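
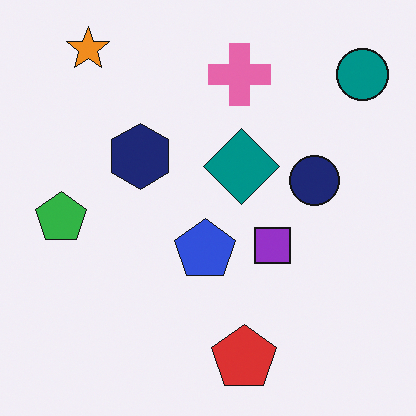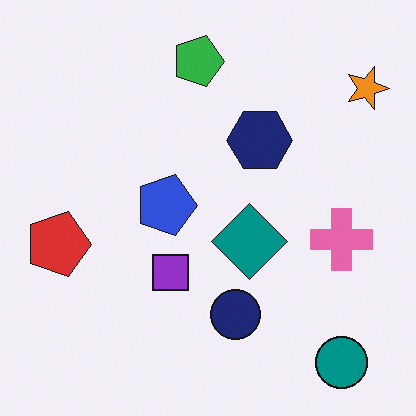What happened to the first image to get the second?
The second image is the first rotated 90° clockwise.

The teal circle sits in the top-right of the first image and the bottom-right of the second — consistent with a whole-image 90° clockwise rotation.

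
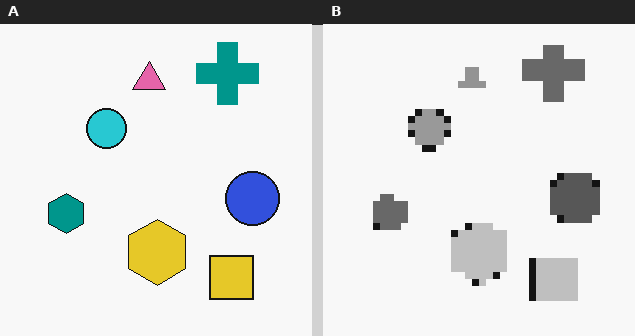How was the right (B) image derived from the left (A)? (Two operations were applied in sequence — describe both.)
This is the original image moderately pixelated, then converted to grayscale.

Shapes are reduced to large square blocks; fine edges and outlines are lost — a downscale-then-upscale (mosaic) effect. All color is removed — every shape is now a shade of grey.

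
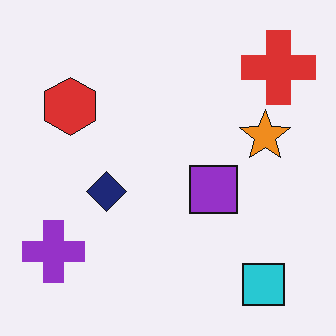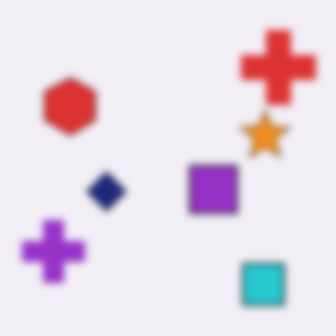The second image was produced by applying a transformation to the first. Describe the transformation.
The transformation is: moderately blurred.

Shape edges and outlines are uniformly softened across the whole image.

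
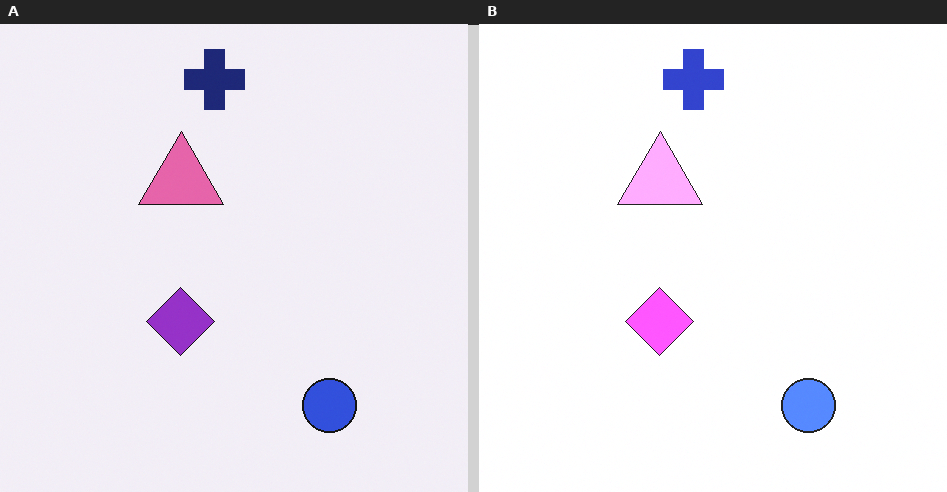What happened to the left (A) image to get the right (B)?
The transformation is: substantially brightened.

Every pixel — background and shapes alike — is uniformly brightened.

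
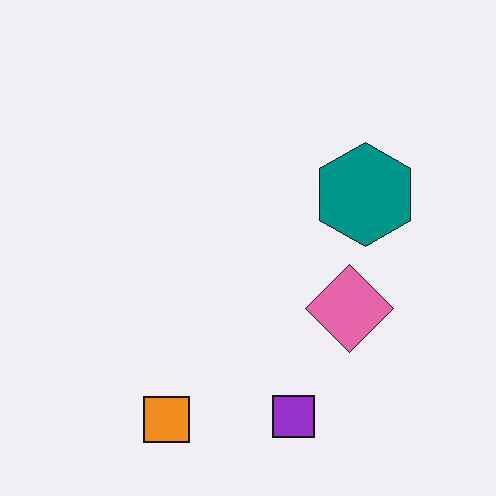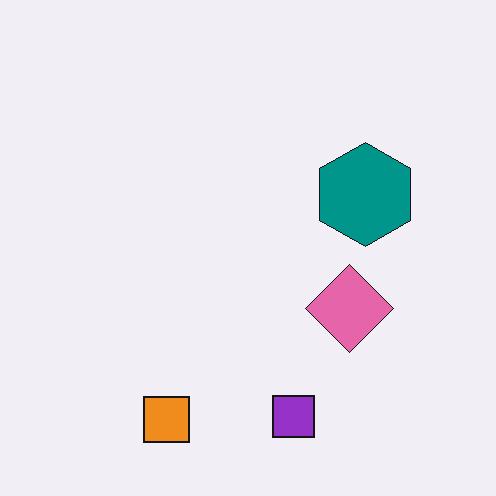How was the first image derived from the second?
It was given moderate JPEG compression.

Blocky 8×8 compression artifacts appear around shape edges and the flat background shows ringing — characteristic JPEG degradation.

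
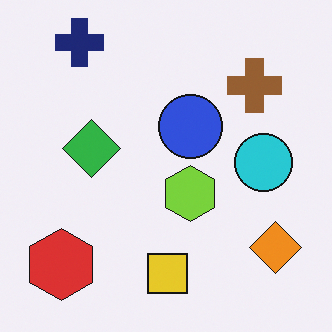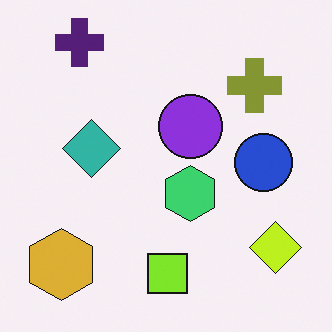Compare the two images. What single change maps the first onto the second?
It was hue-shifted slightly.

Every shape's color has rotated by the same amount around the hue wheel — a uniform hue shift.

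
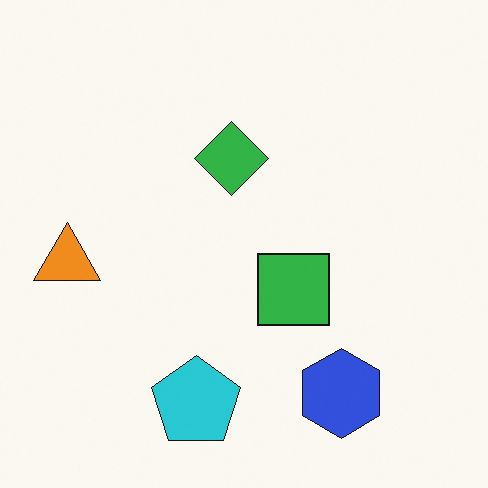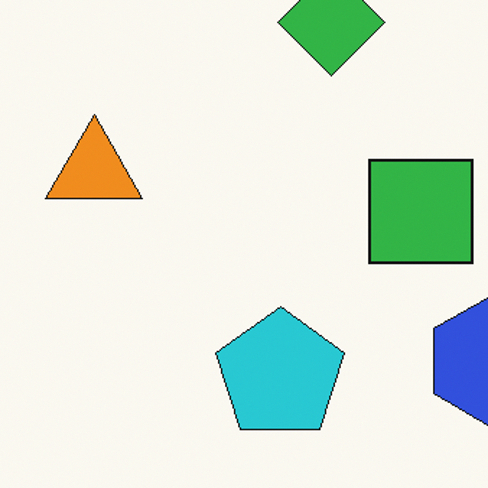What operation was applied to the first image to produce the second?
The image was cropped to a modestly smaller region and rescaled.

The visible shapes are larger and the field of view is narrower; shapes near the original edges may be partly or wholly outside the frame — a crop-and-rescale.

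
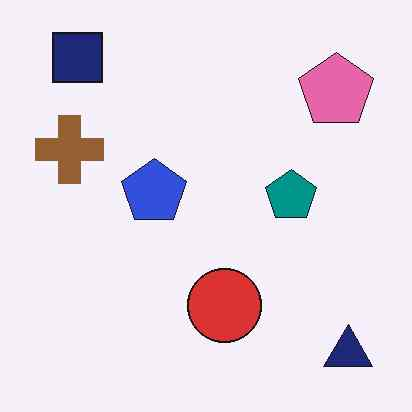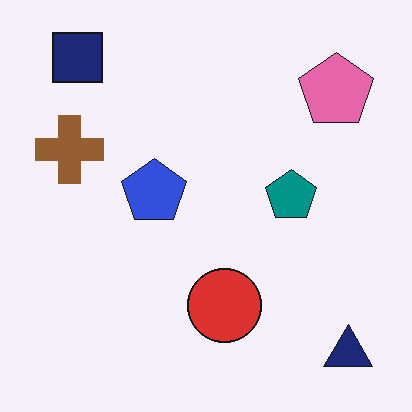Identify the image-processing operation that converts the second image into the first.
It was given moderate JPEG compression.

Blocky 8×8 compression artifacts appear around shape edges and the flat background shows ringing — characteristic JPEG degradation.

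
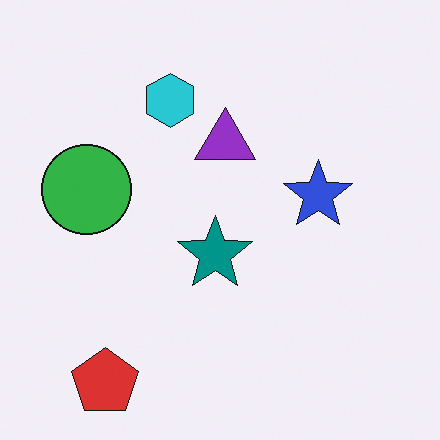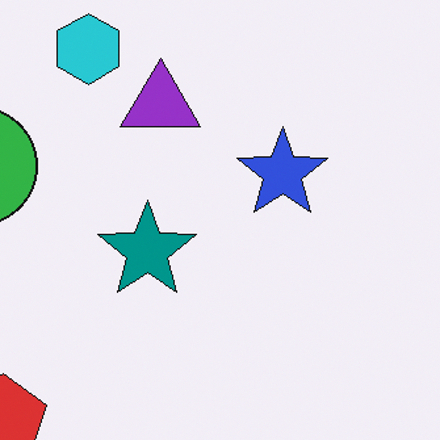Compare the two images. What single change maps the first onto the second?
Cropped slightly and scaled back up.

The visible shapes are larger and the field of view is narrower; shapes near the original edges may be partly or wholly outside the frame — a crop-and-rescale.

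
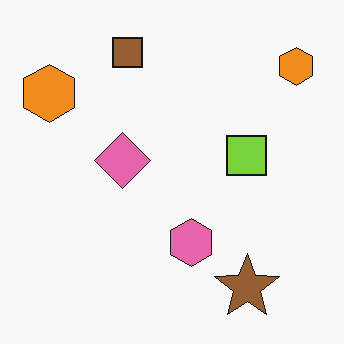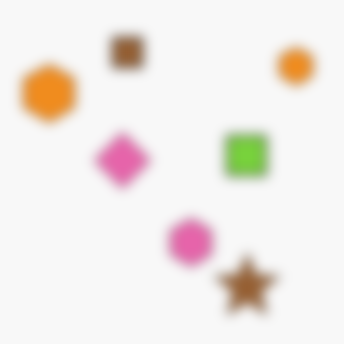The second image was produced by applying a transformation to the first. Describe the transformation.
The image was heavily blurred.

Shape edges and outlines are uniformly softened across the whole image.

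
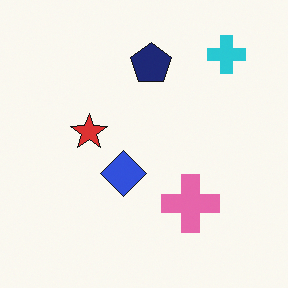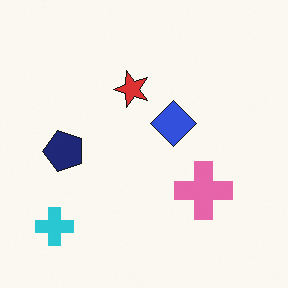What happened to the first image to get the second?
The image was transposed (reflected across the top-left ↔ bottom-right diagonal).

Shapes have swapped their row and column positions — what was in the top-right is now in the bottom-left — a diagonal reflection.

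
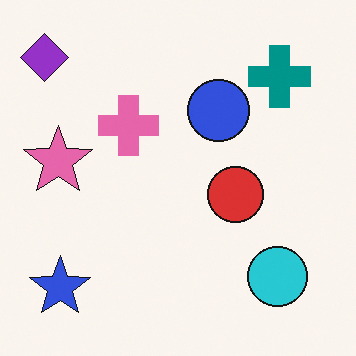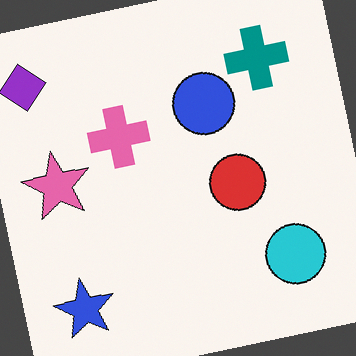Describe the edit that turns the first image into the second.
The second image is the first rotated counter-clockwise by a small amount.

Every shape is tilted by the same angle and the image corners show triangular fill wedges — a whole-image rotation by a non-right angle.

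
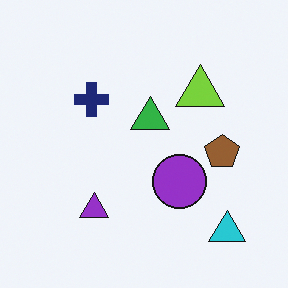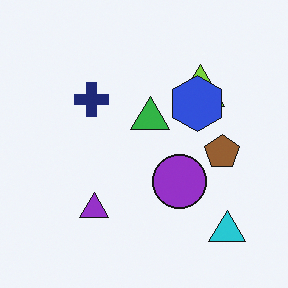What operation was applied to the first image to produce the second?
The second image is the first overlaid with an additional blue hexagon.

A blue hexagon appears in the second image that is absent from the first.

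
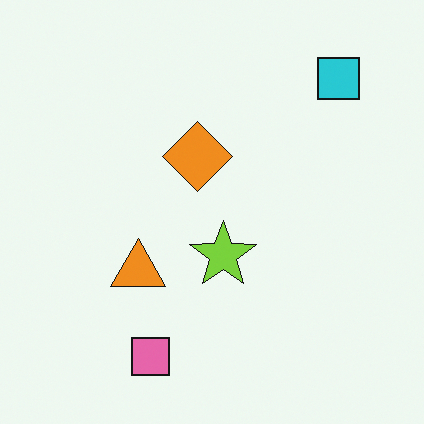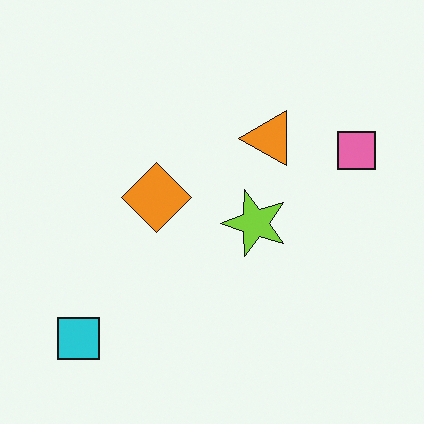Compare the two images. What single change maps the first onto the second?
It was transposed (reflected across the top-left ↔ bottom-right diagonal).

Shapes have swapped their row and column positions — what was in the top-right is now in the bottom-left — a diagonal reflection.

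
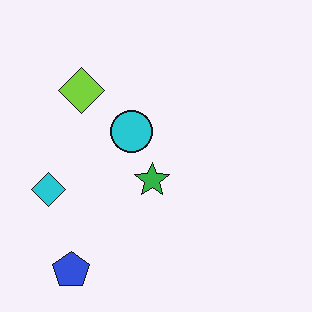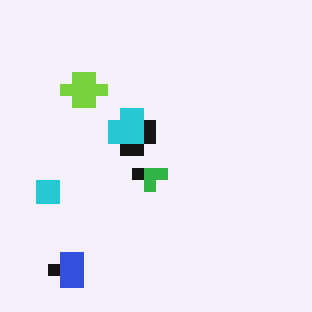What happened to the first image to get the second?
Heavily pixelated into large blocks.

Shapes are reduced to large square blocks; fine edges and outlines are lost — a downscale-then-upscale (mosaic) effect.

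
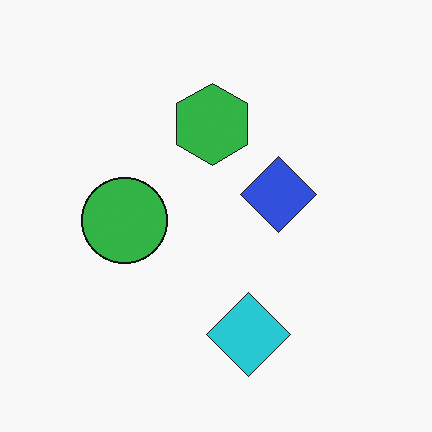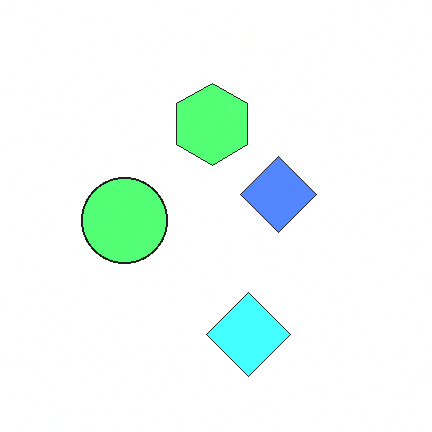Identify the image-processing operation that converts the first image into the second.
Brightened a lot.

Every pixel — background and shapes alike — is uniformly brightened.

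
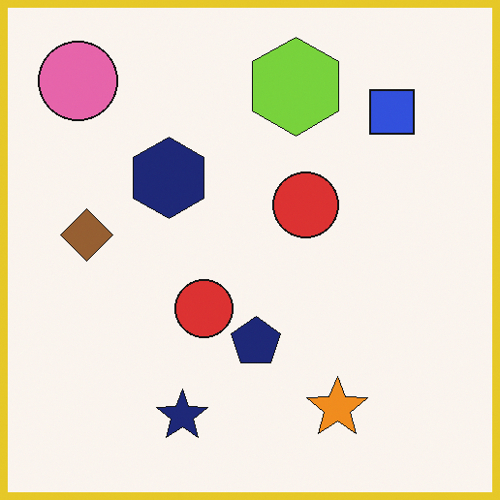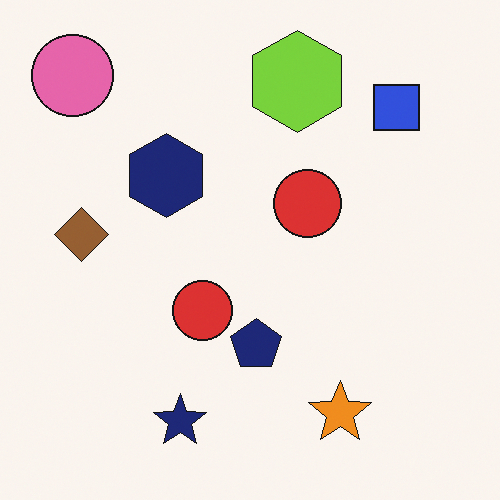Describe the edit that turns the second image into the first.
The transformation is: framed with a yellow border.

A solid yellow frame runs around the edge of the first image, with the content slightly shrunk inside it.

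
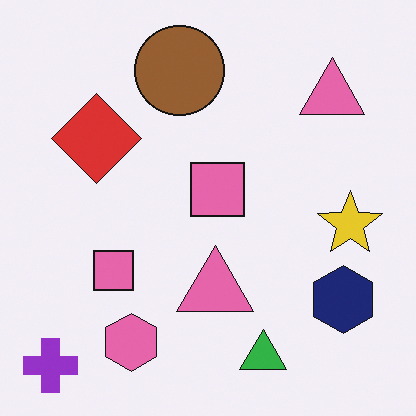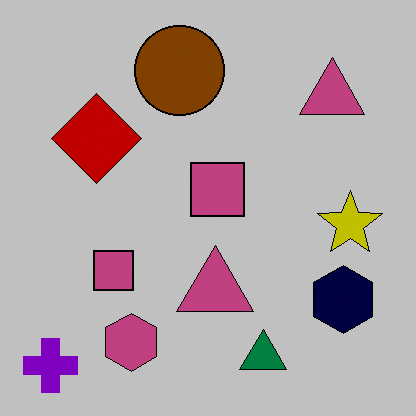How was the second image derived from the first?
It was aggressively posterized.

Each flat color has snapped to a coarser quantized level — most visibly, the near-white background has dropped to a flat grey.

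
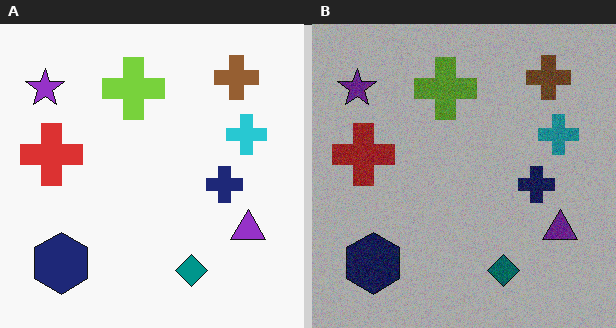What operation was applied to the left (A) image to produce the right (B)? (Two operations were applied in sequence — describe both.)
The right (B) image is the left (A) degraded with moderate additive noise, then noticeably darkened.

Random speckle covers the whole image, including the flat background. Every pixel — background and shapes alike — is uniformly darkened.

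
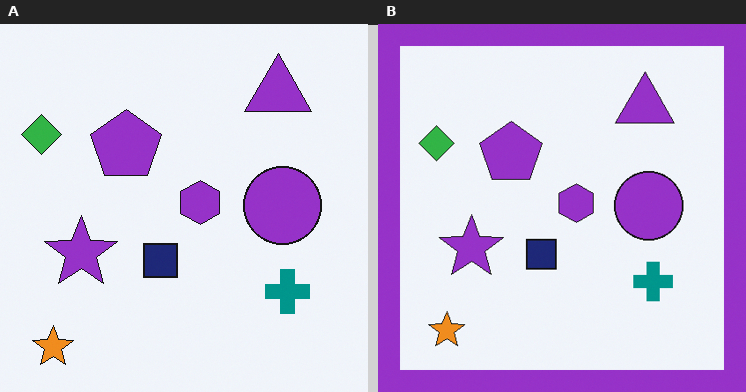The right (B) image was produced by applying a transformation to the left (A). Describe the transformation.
The transformation is: framed with a purple border.

A solid purple frame runs around the edge of the right (B) image, with the content slightly shrunk inside it.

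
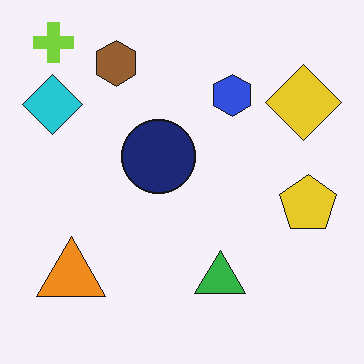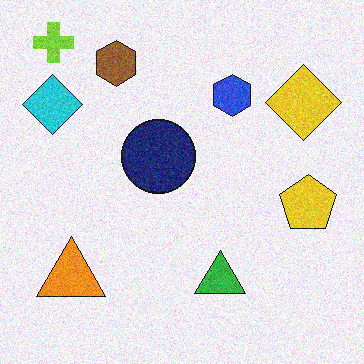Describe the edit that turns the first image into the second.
It was degraded with visible gaussian noise.

Random speckle covers the whole image, including the flat background.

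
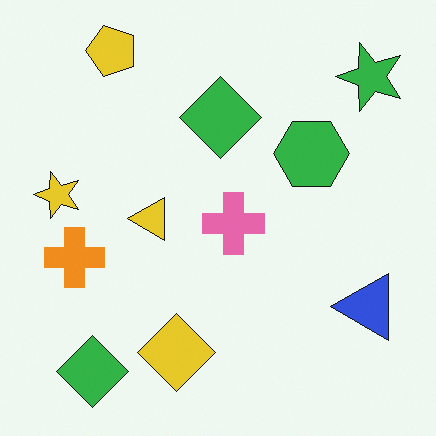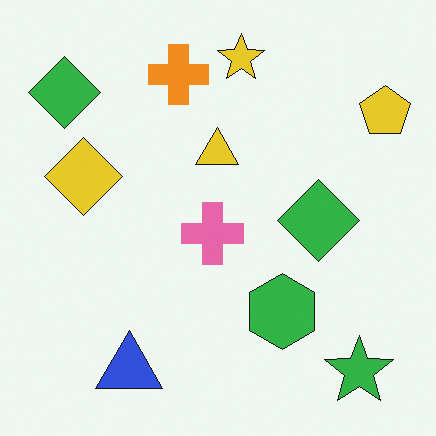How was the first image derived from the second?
This is the original image rotated 90° counter-clockwise.

The green star sits in the bottom-right of the second image and the top-right of the first — consistent with a whole-image 90° counter-clockwise rotation.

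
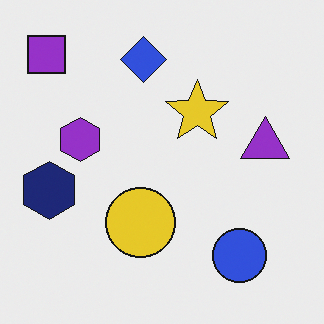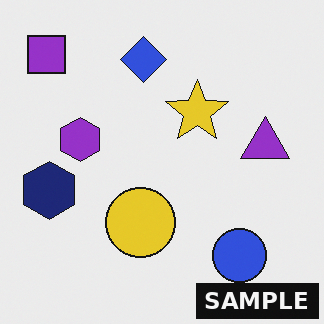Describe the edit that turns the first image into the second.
This is the original image watermarked with the text "SAMPLE" in the lower-right corner.

A dark label reading "SAMPLE" appears in the lower-right corner.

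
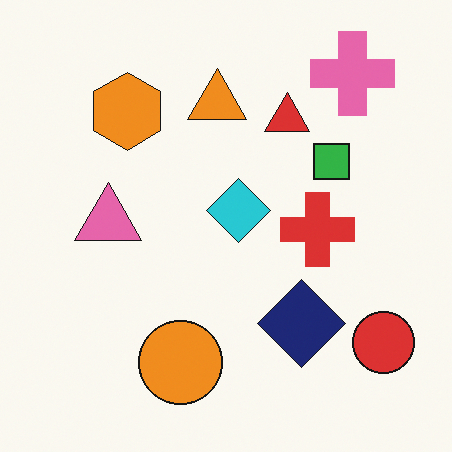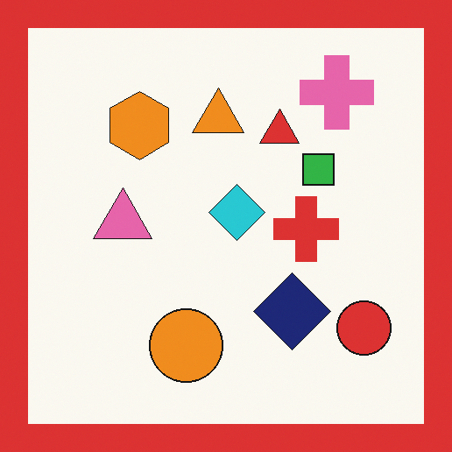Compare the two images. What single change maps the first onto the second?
This is the original image framed with a red border.

A solid red frame runs around the edge of the second image, with the content slightly shrunk inside it.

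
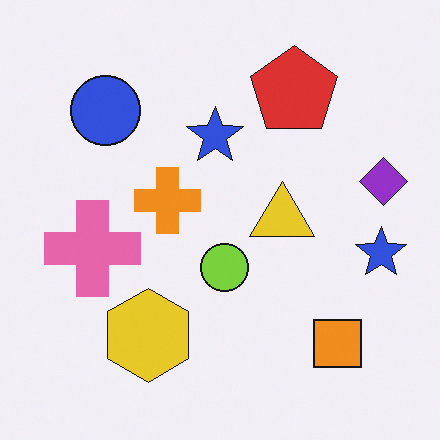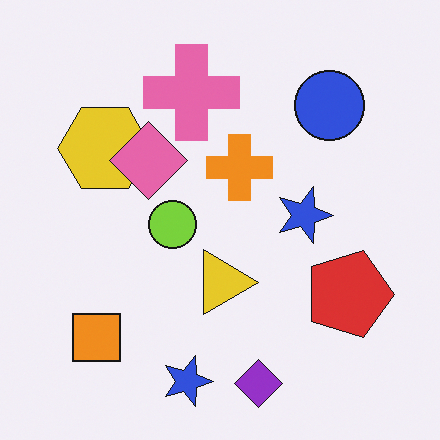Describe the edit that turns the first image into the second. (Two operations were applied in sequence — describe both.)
This is the original image rotated 90° clockwise, then overlaid with an additional pink diamond.

The orange square sits in the bottom-right of the first image and the bottom-left of the second — consistent with a whole-image 90° clockwise rotation. A pink diamond appears in the second image that is absent from the first.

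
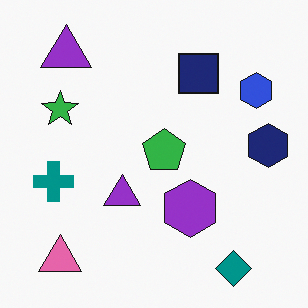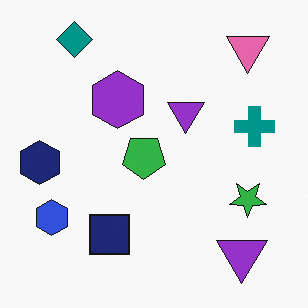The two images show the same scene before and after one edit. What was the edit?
The transformation is: rotated 180°.

The pink triangle sits in the bottom-left of the first image and the top-right of the second — consistent with a whole-image 180° rotation.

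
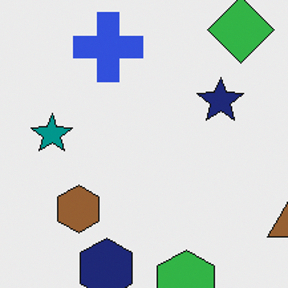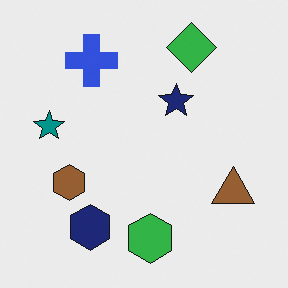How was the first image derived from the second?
The first image is the second cropped to a modestly smaller region and rescaled.

The visible shapes are larger and the field of view is narrower; shapes near the original edges may be partly or wholly outside the frame — a crop-and-rescale.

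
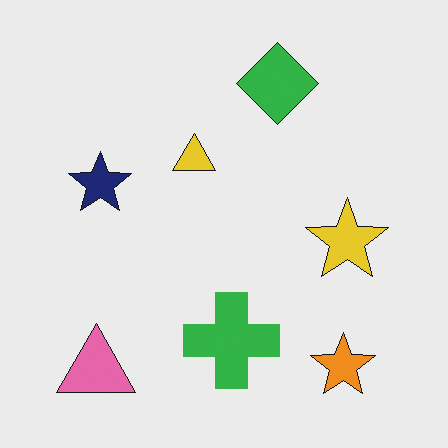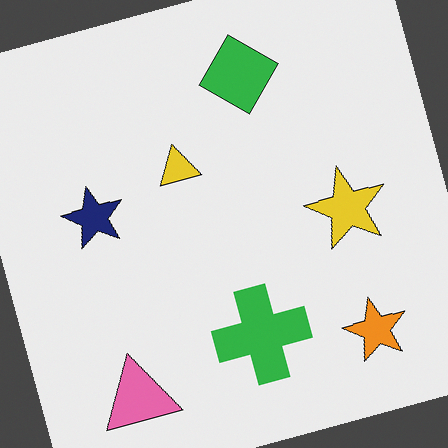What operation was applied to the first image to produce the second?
The second image is the first rotated counter-clockwise by a clearly visible amount.

Every shape is tilted by the same angle and the image corners show triangular fill wedges — a whole-image rotation by a non-right angle.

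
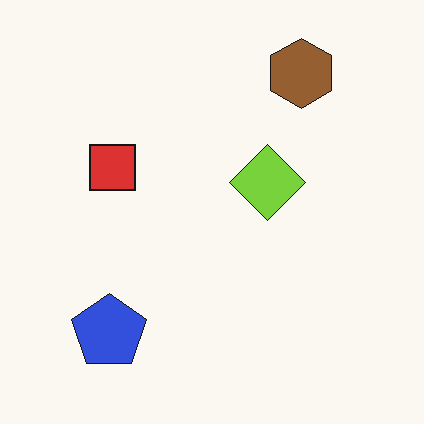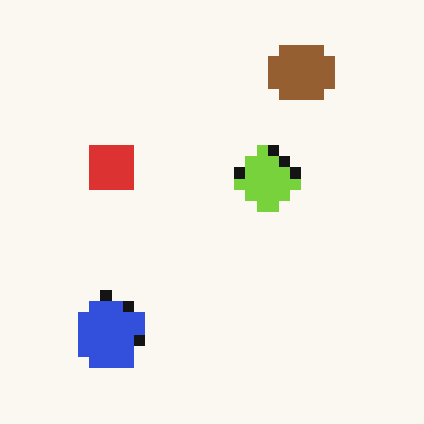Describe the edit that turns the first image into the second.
The image was heavily pixelated into large blocks.

Shapes are reduced to large square blocks; fine edges and outlines are lost — a downscale-then-upscale (mosaic) effect.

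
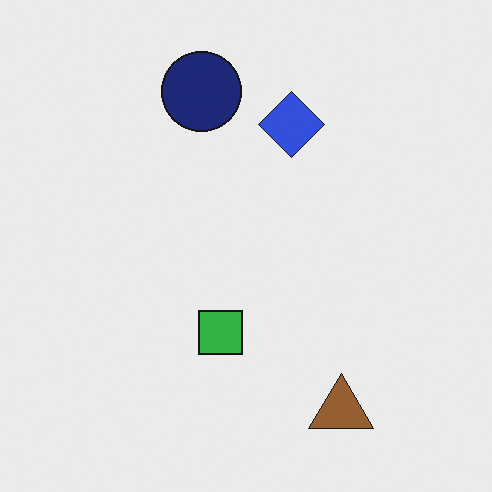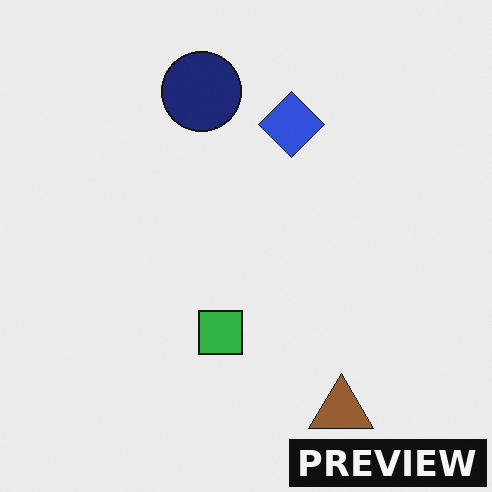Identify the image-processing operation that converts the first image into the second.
The second image is the first watermarked with the text "PREVIEW" in the lower-right corner.

A dark label reading "PREVIEW" appears in the lower-right corner.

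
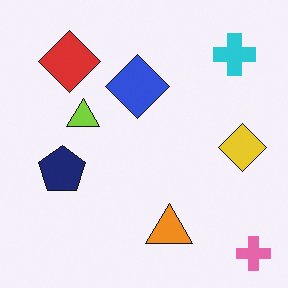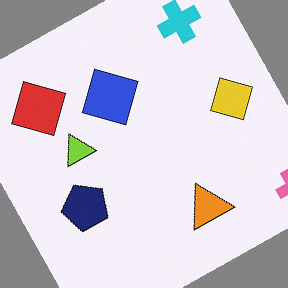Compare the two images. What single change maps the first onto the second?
It was rotated counter-clockwise by a moderate amount.

Every shape is tilted by the same angle and the image corners show triangular fill wedges — a whole-image rotation by a non-right angle.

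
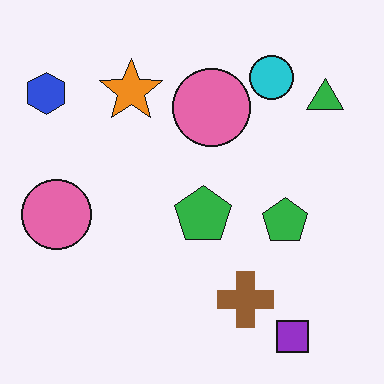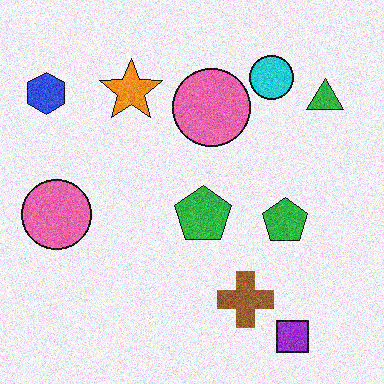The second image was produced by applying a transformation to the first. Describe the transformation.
Degraded with visible gaussian noise.

Random speckle covers the whole image, including the flat background.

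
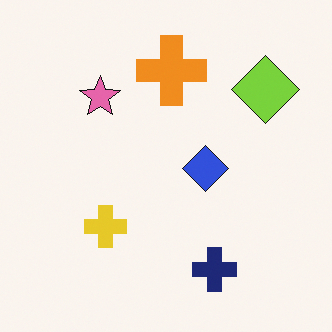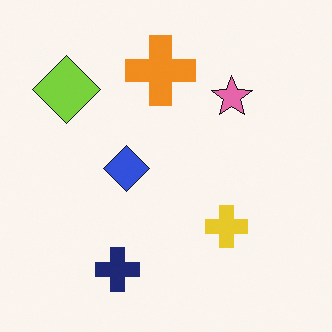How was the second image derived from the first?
The transformation is: flipped horizontally (left ↔ right).

The lime diamond is in the top-right of the first image and the top-left of the second — shapes on opposite sides of the vertical midline have swapped in a mirror flip.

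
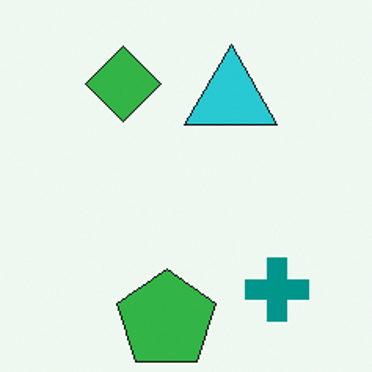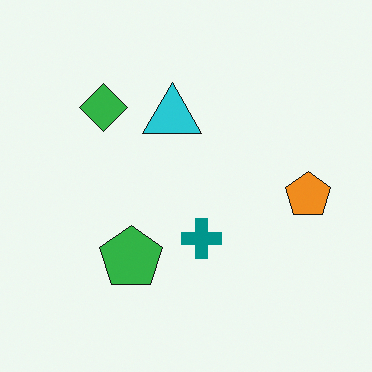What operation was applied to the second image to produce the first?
The transformation is: cropped to a modestly smaller region and rescaled.

The visible shapes are larger and the field of view is narrower; shapes near the original edges may be partly or wholly outside the frame — a crop-and-rescale.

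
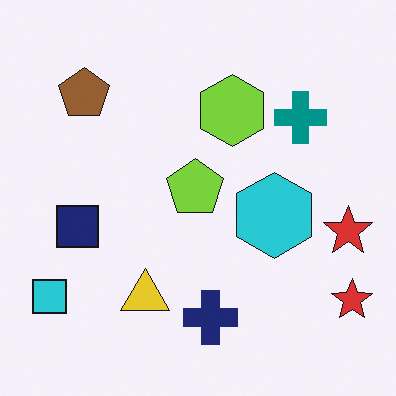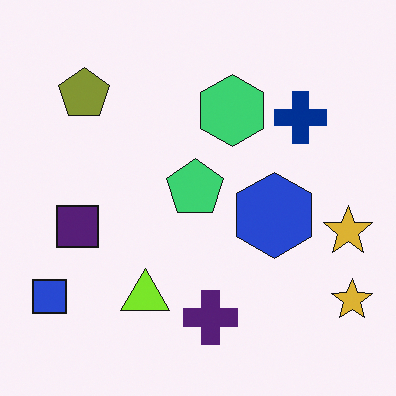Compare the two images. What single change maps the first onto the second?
Hue-shifted by a small amount.

Every shape's color has rotated by the same amount around the hue wheel — a uniform hue shift.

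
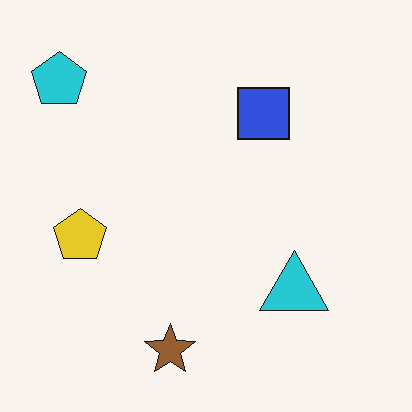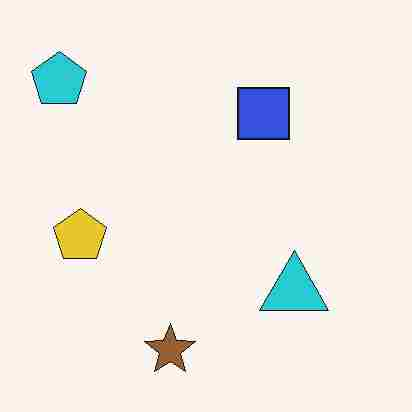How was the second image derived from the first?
The second image is the first degraded with heavy JPEG compression.

Blocky 8×8 compression artifacts appear around shape edges and the flat background shows ringing — characteristic JPEG degradation.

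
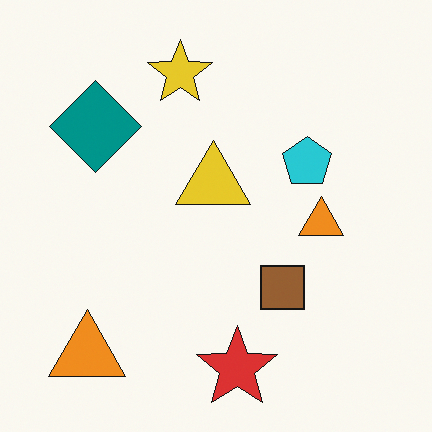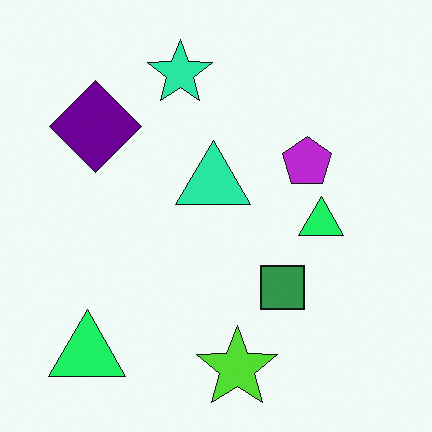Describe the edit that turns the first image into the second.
Hue-shifted noticeably.

Every shape's color has rotated by the same amount around the hue wheel — a uniform hue shift.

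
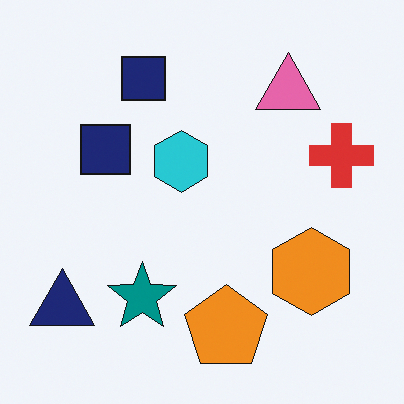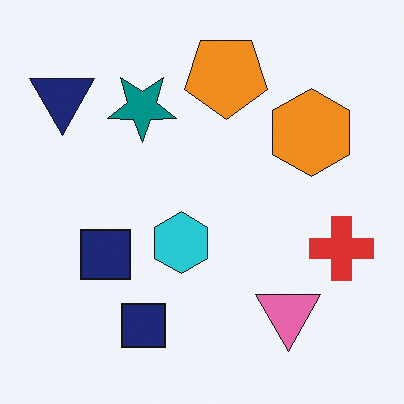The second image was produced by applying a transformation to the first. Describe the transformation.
The second image is the first flipped vertically (top ↔ bottom).

The orange pentagon is in the bottom of the first image and the top of the second — shapes on opposite sides of the horizontal midline have swapped in a mirror flip.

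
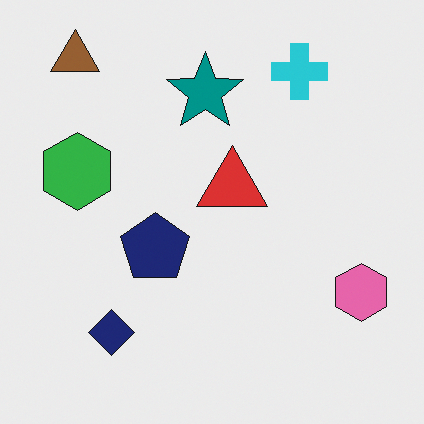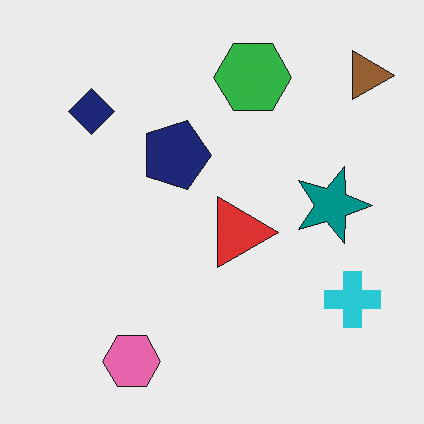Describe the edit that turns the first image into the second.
The image was rotated 90° clockwise.

The brown triangle sits in the top-left of the first image and the top-right of the second — consistent with a whole-image 90° clockwise rotation.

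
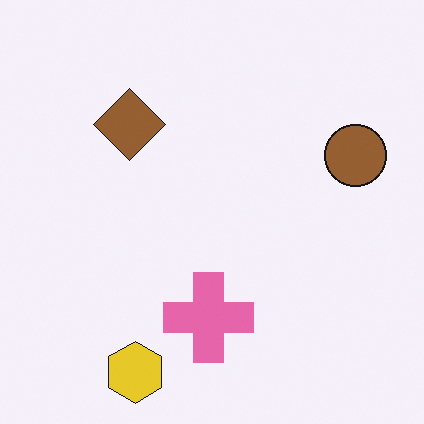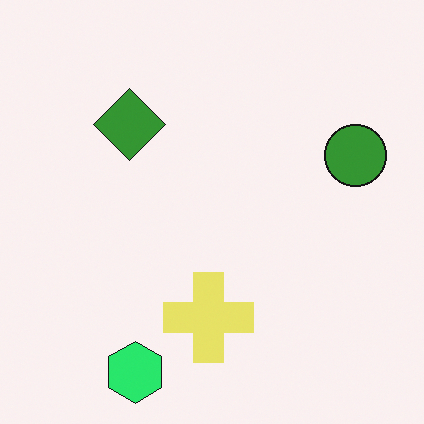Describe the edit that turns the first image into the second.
The second image is the first hue-shifted through roughly a third of the color wheel.

Every shape's color has rotated by the same amount around the hue wheel — a uniform hue shift.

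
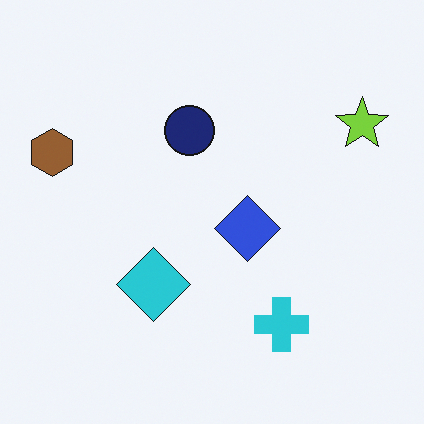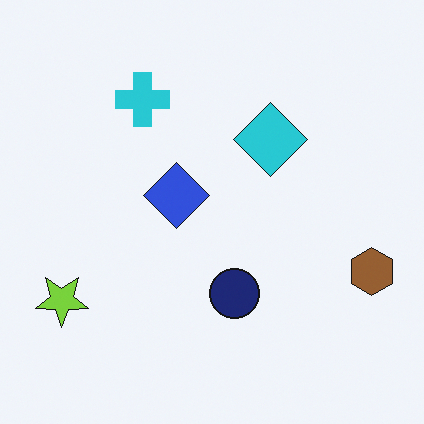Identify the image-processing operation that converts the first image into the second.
It was rotated 180°.

The lime star sits in the top-right of the first image and the bottom-left of the second — consistent with a whole-image 180° rotation.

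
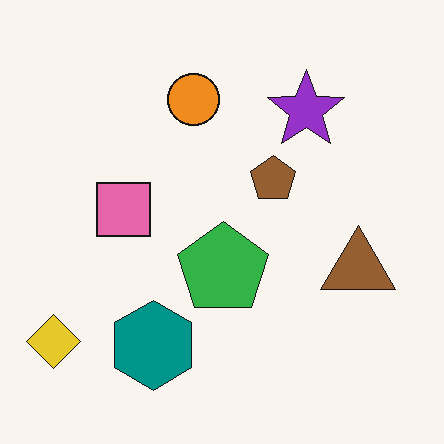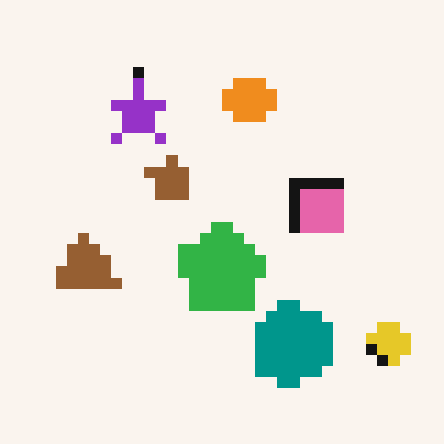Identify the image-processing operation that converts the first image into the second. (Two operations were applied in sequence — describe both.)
The second image is the first heavily pixelated into large blocks, then flipped horizontally (left ↔ right).

Shapes are reduced to large square blocks; fine edges and outlines are lost — a downscale-then-upscale (mosaic) effect. The yellow diamond is in the bottom-left of the first image and the bottom-right of the second — shapes on opposite sides of the vertical midline have swapped in a mirror flip.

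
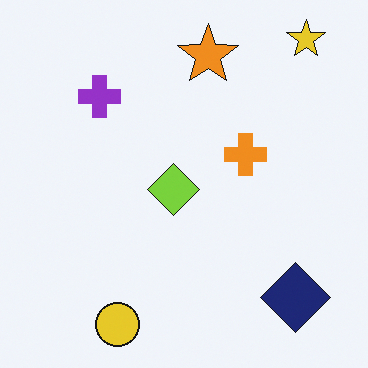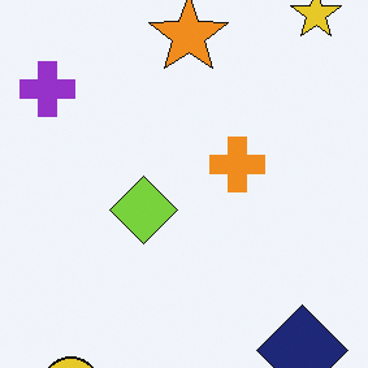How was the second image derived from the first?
Cropped to a modestly smaller region and rescaled.

The visible shapes are larger and the field of view is narrower; shapes near the original edges may be partly or wholly outside the frame — a crop-and-rescale.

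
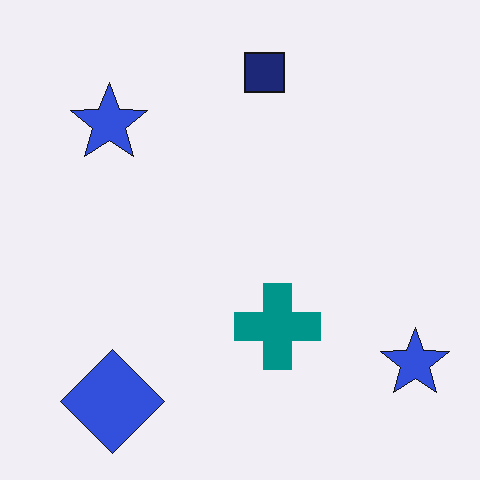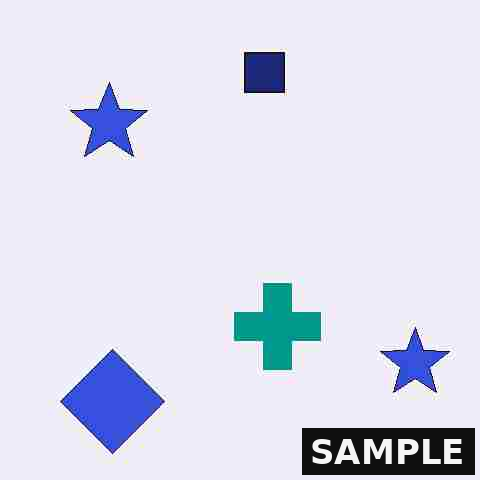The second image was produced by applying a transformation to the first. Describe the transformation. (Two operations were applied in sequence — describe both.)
It was degraded with heavy JPEG compression, then watermarked with the text "SAMPLE" in the lower-right corner.

Blocky 8×8 compression artifacts appear around shape edges and the flat background shows ringing — characteristic JPEG degradation. A dark label reading "SAMPLE" appears in the lower-right corner.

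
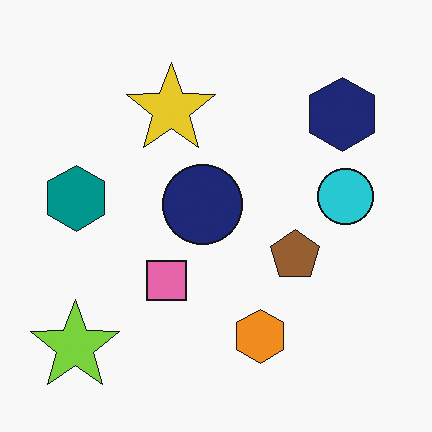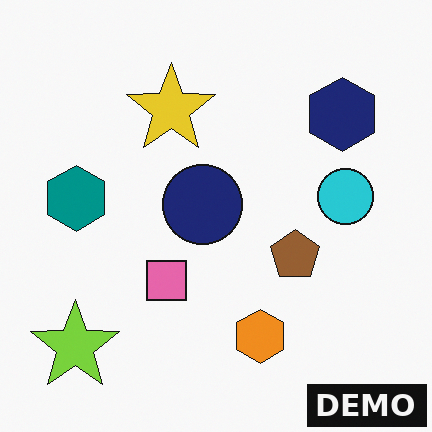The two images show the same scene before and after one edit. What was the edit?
The second image is the first watermarked with the text "DEMO" in the lower-right corner.

A dark label reading "DEMO" appears in the lower-right corner.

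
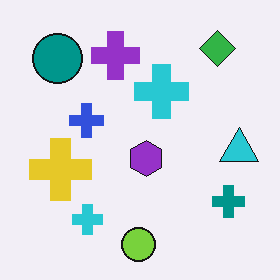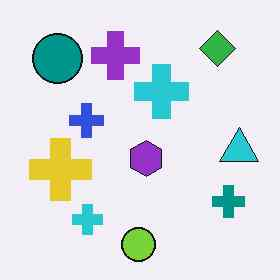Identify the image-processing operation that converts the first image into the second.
It was given moderate JPEG compression.

Blocky 8×8 compression artifacts appear around shape edges and the flat background shows ringing — characteristic JPEG degradation.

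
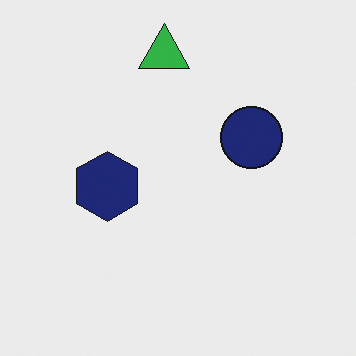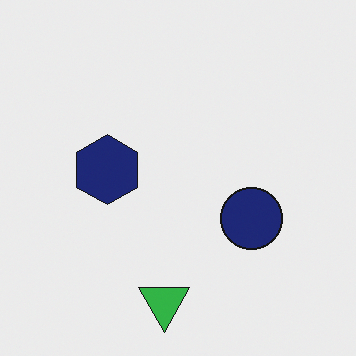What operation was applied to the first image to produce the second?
Flipped vertically (top ↔ bottom).

The green triangle is in the top of the first image and the bottom of the second — shapes on opposite sides of the horizontal midline have swapped in a mirror flip.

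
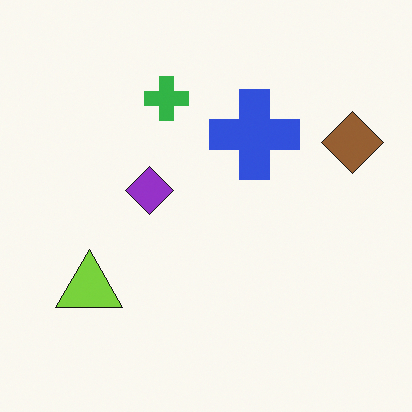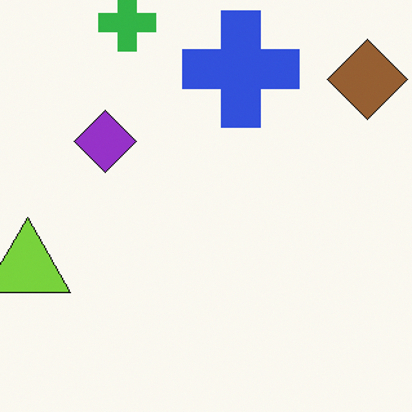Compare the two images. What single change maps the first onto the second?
The transformation is: cropped to a modestly smaller region and rescaled.

The visible shapes are larger and the field of view is narrower; shapes near the original edges may be partly or wholly outside the frame — a crop-and-rescale.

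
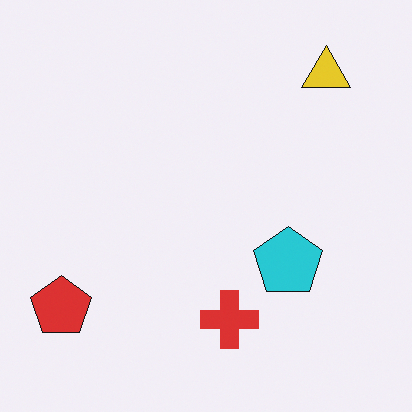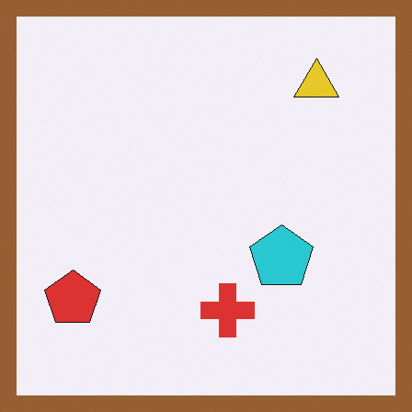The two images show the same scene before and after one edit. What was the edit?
The transformation is: framed with a brown border.

A solid brown frame runs around the edge of the second image, with the content slightly shrunk inside it.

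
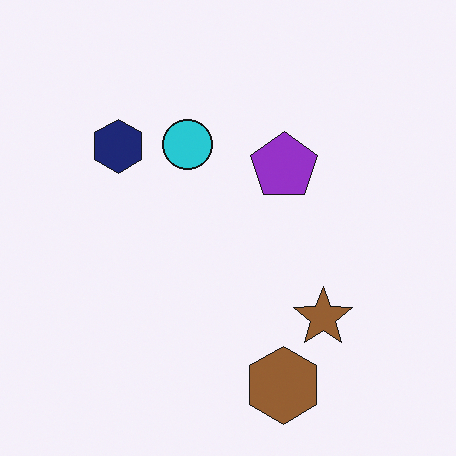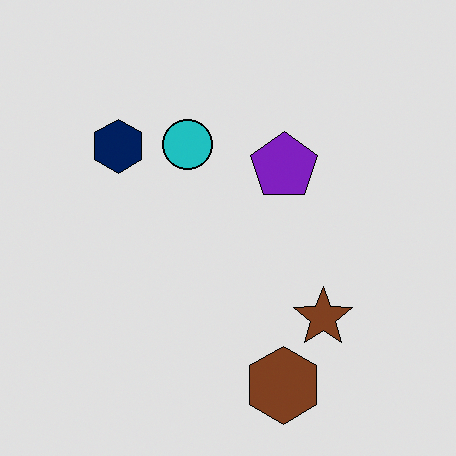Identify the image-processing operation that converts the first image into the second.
The second image is the first posterized to a reduced palette.

Each flat color has snapped to a coarser quantized level — most visibly, the near-white background has dropped to a flat grey.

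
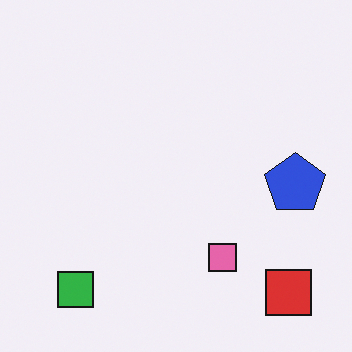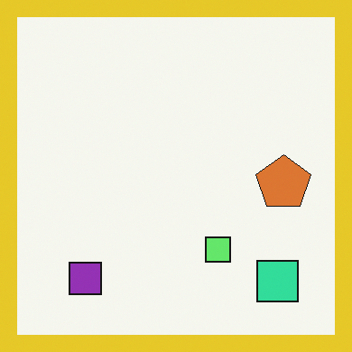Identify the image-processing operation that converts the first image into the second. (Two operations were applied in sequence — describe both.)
Hue-shifted through roughly half the color wheel, then framed with a yellow border.

Every shape's color has rotated by the same amount around the hue wheel — a uniform hue shift. A solid yellow frame runs around the edge of the second image, with the content slightly shrunk inside it.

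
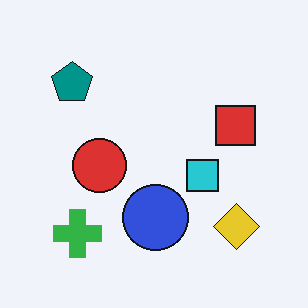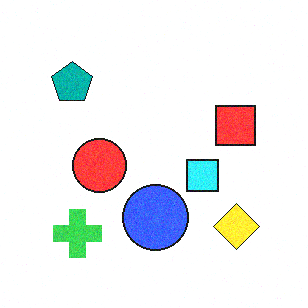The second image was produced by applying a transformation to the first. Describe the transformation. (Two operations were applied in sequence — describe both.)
This is the original image degraded with light additive noise, then slightly brightened.

Random speckle covers the whole image, including the flat background. Every pixel — background and shapes alike — is uniformly brightened.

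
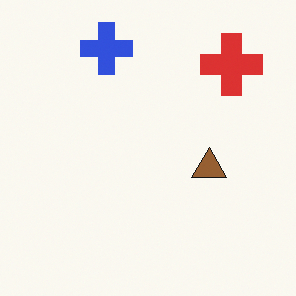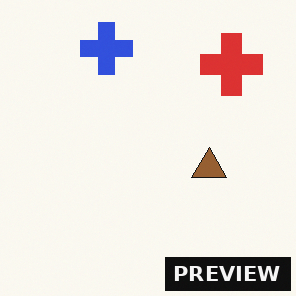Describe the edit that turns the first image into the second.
The transformation is: watermarked with the text "PREVIEW" in the lower-right corner.

A dark label reading "PREVIEW" appears in the lower-right corner.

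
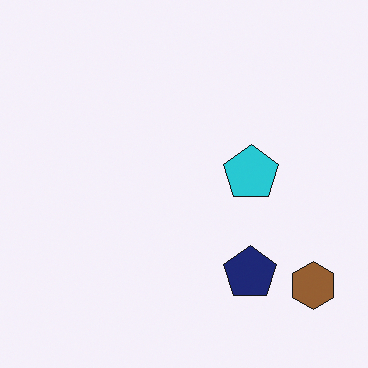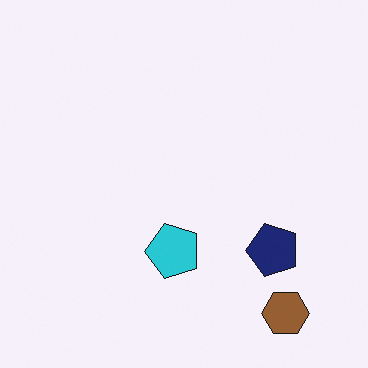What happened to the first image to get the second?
The image was transposed (reflected across the top-left ↔ bottom-right diagonal).

Shapes have swapped their row and column positions — what was in the top-right is now in the bottom-left — a diagonal reflection.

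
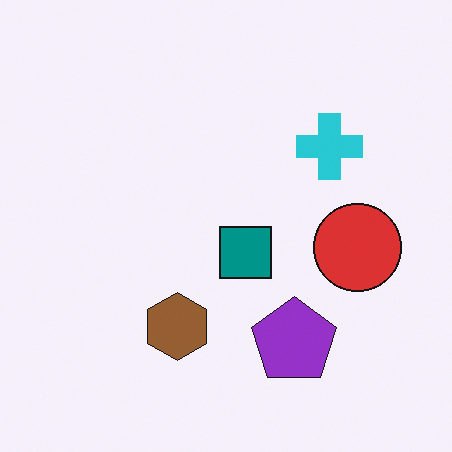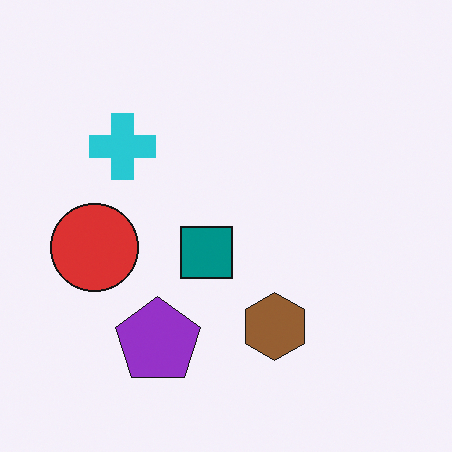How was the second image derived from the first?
The transformation is: flipped horizontally (left ↔ right).

The red circle is in the right of the first image and the left of the second — shapes on opposite sides of the vertical midline have swapped in a mirror flip.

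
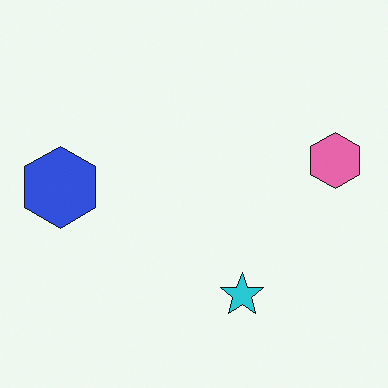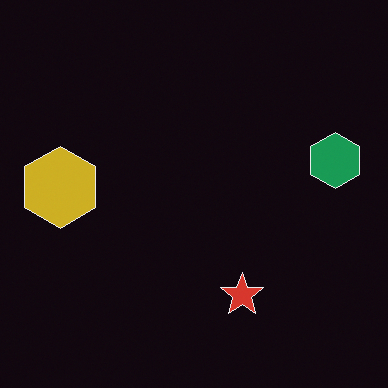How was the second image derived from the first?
This is the original image color-inverted (negative).

The light background has become dark and every shape's color is its complement — a photographic negative.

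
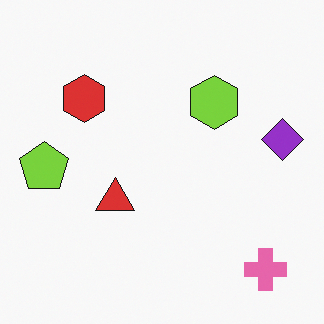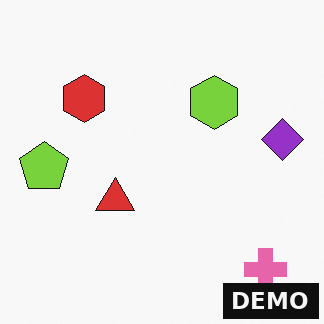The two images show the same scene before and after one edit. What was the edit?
This is the original image watermarked with the text "DEMO" in the lower-right corner.

A dark label reading "DEMO" appears in the lower-right corner.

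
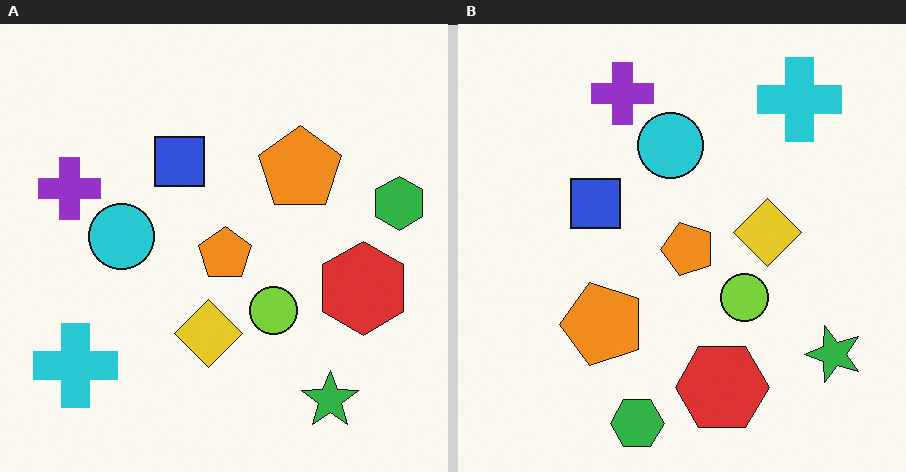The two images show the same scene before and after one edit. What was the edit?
This is the original image transposed (reflected across the top-left ↔ bottom-right diagonal).

Shapes have swapped their row and column positions — what was in the top-right is now in the bottom-left — a diagonal reflection.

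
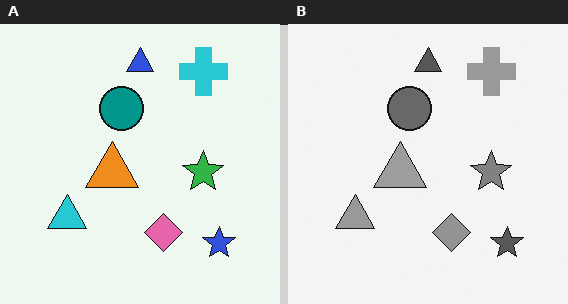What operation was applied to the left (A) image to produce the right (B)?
It was converted to grayscale.

All color is removed — every shape is now a shade of grey.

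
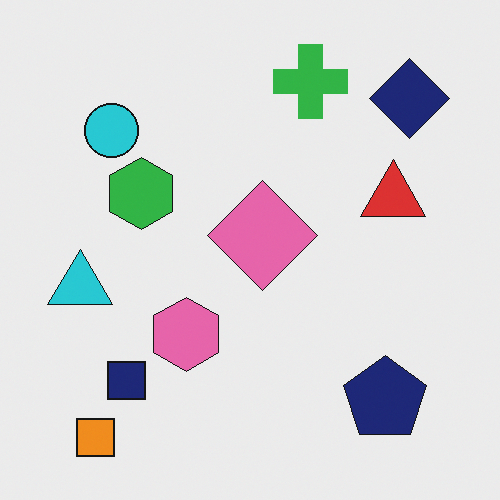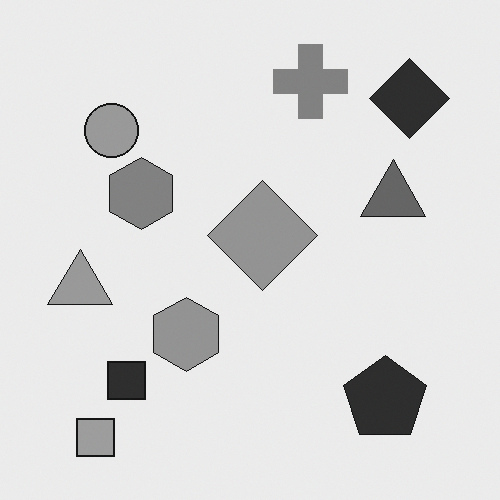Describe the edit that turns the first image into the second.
This is the original image converted to grayscale.

All color is removed — every shape is now a shade of grey.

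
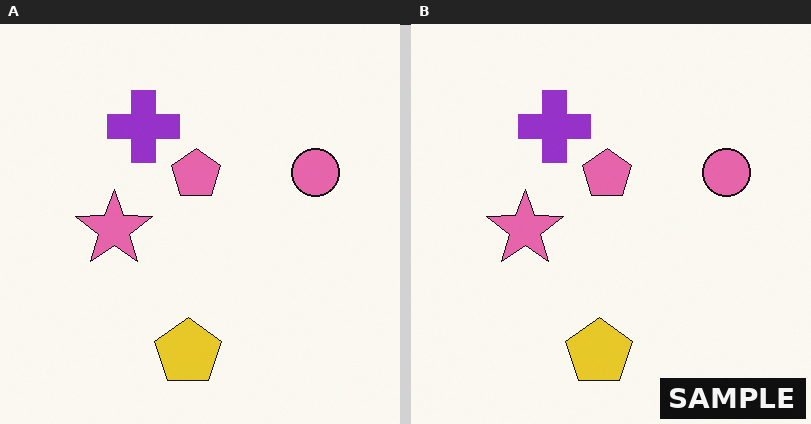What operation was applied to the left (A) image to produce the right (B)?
This is the original image watermarked with the text "SAMPLE" in the lower-right corner.

A dark label reading "SAMPLE" appears in the lower-right corner.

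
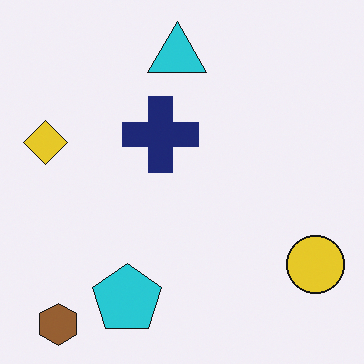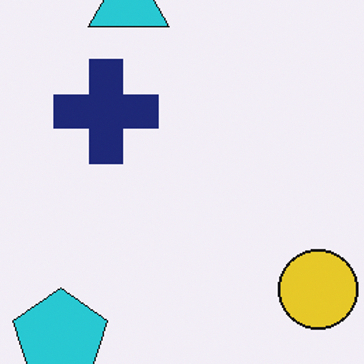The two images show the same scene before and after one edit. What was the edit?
The second image is the first cropped slightly and scaled back up.

The visible shapes are larger and the field of view is narrower; shapes near the original edges may be partly or wholly outside the frame — a crop-and-rescale.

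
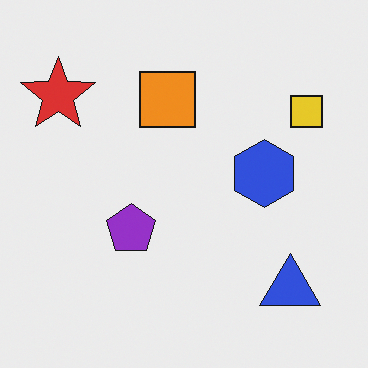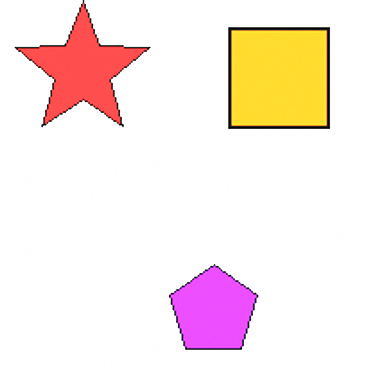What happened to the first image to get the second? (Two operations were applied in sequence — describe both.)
The image was cropped tightly and scaled back up, then substantially brightened.

The visible shapes are larger and the field of view is narrower; shapes near the original edges may be partly or wholly outside the frame — a crop-and-rescale. Every pixel — background and shapes alike — is uniformly brightened.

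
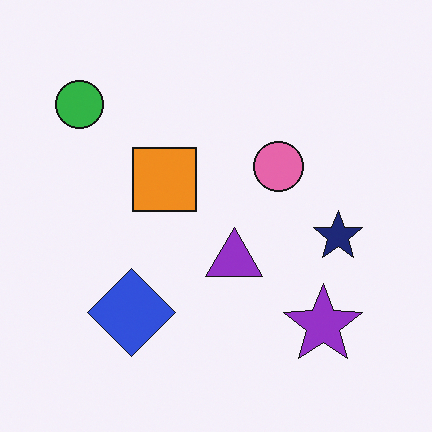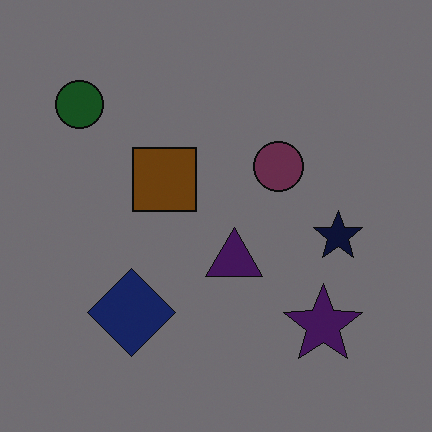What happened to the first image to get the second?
The image was darkened a lot.

Every pixel — background and shapes alike — is uniformly darkened.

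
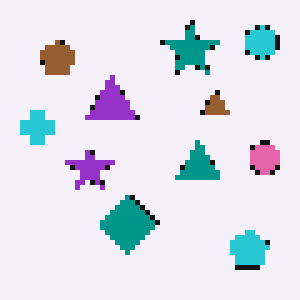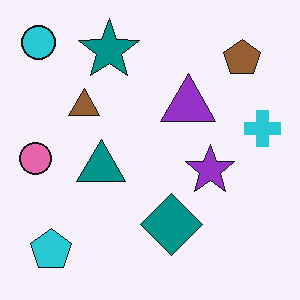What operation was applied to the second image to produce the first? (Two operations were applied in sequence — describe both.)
This is the original image lightly pixelated (a mild mosaic effect), then flipped horizontally (left ↔ right).

Shapes are reduced to large square blocks; fine edges and outlines are lost — a downscale-then-upscale (mosaic) effect. The pink circle is in the left of the second image and the right of the first — shapes on opposite sides of the vertical midline have swapped in a mirror flip.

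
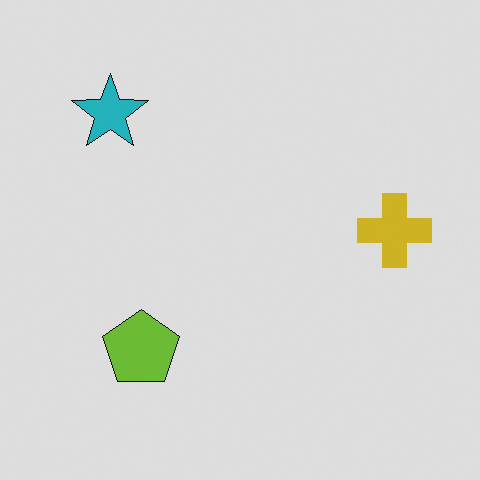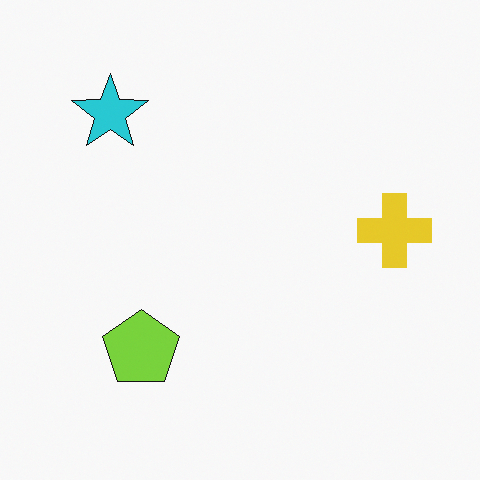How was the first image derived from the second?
The first image is the second slightly darkened.

Every pixel — background and shapes alike — is uniformly darkened.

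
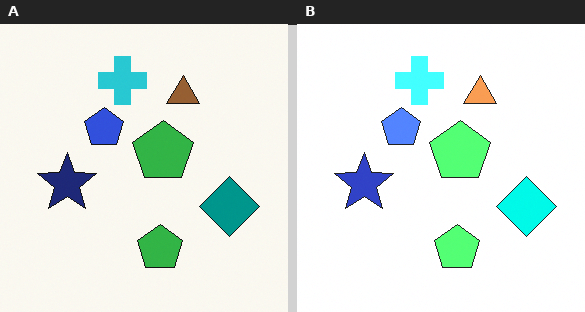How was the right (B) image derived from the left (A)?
The image was noticeably brightened.

Every pixel — background and shapes alike — is uniformly brightened.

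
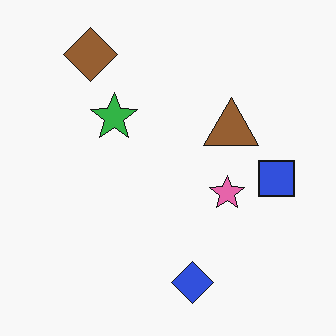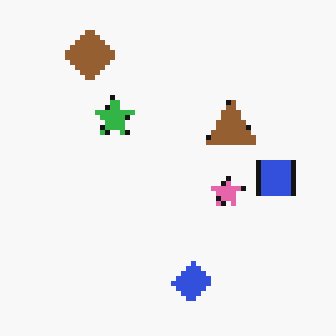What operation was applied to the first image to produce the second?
The image was lightly pixelated (a mild mosaic effect).

Shapes are reduced to large square blocks; fine edges and outlines are lost — a downscale-then-upscale (mosaic) effect.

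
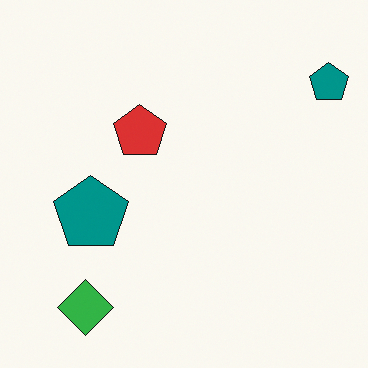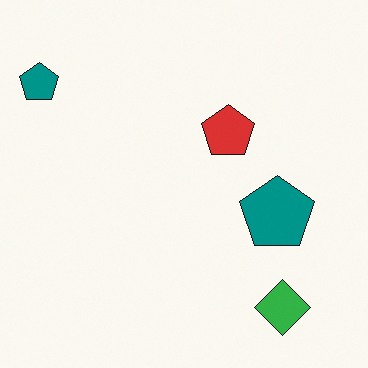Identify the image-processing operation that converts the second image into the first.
The first image is the second flipped horizontally (left ↔ right).

The green diamond is in the bottom-right of the second image and the bottom-left of the first — shapes on opposite sides of the vertical midline have swapped in a mirror flip.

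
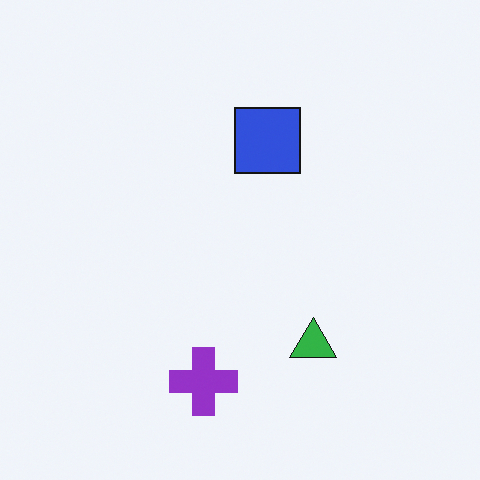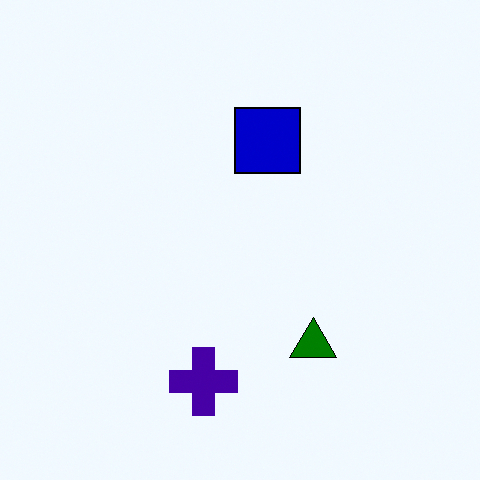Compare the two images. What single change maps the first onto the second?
It was given much higher contrast.

Tones are pushed away from mid-grey across the whole image — a global contrast change.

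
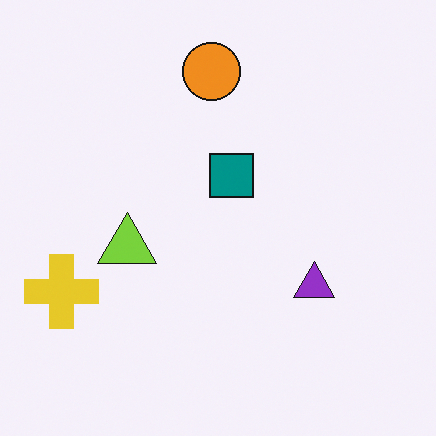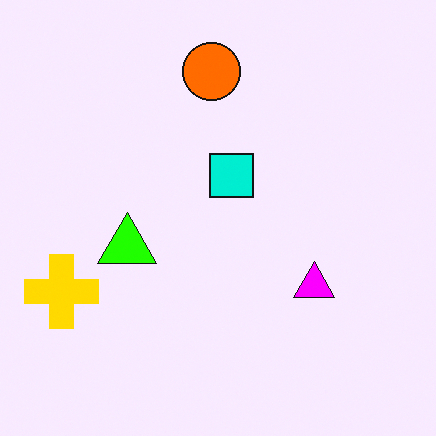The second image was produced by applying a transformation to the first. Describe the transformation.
The transformation is: heavily oversaturated.

All colors are more vivid — a global saturation change.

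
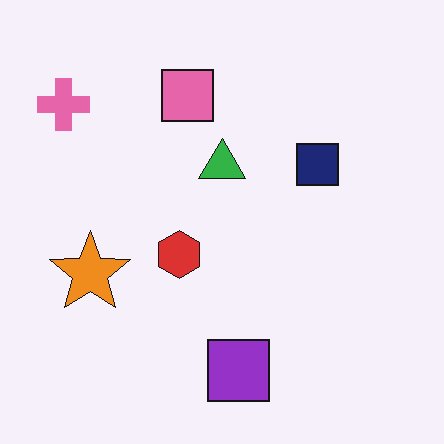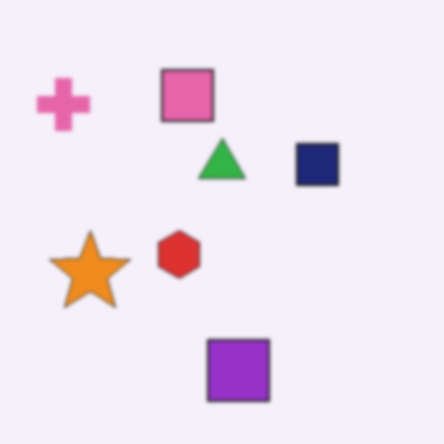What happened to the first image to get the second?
It was slightly softened.

Shape edges and outlines are uniformly softened across the whole image.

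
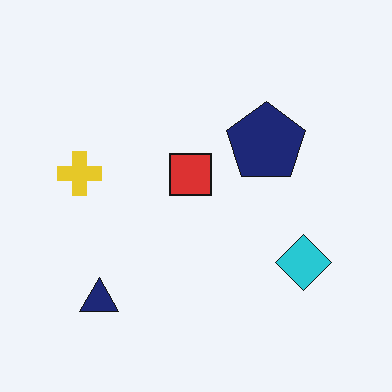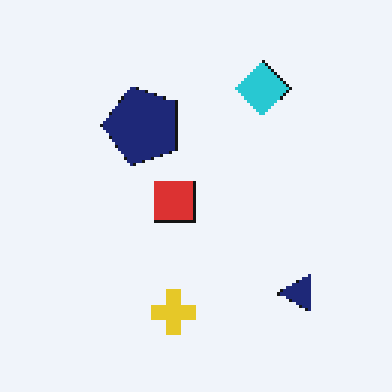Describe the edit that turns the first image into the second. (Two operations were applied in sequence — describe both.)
It was lightly pixelated (a mild mosaic effect), then rotated 90° counter-clockwise.

Shapes are reduced to large square blocks; fine edges and outlines are lost — a downscale-then-upscale (mosaic) effect. The navy triangle sits in the bottom-left of the first image and the bottom-right of the second — consistent with a whole-image 90° counter-clockwise rotation.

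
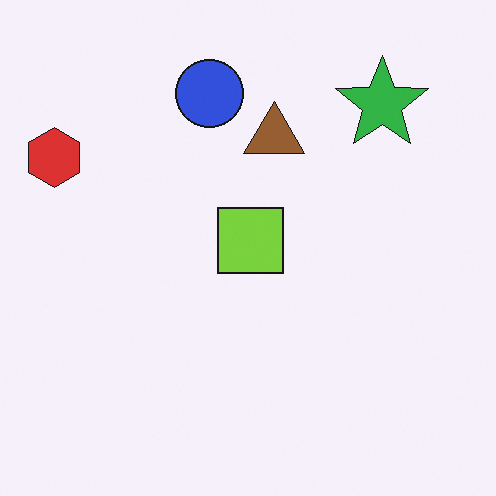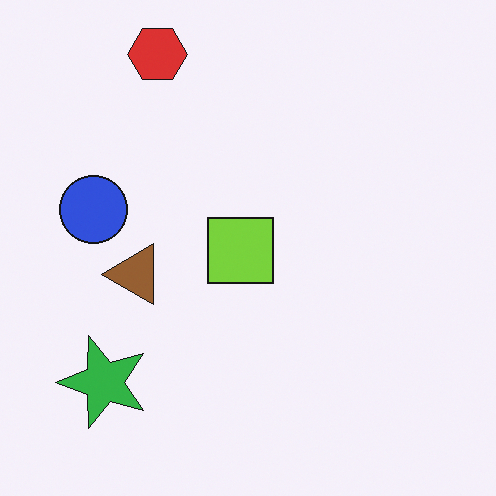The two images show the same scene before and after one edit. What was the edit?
The image was transposed (reflected across the top-left ↔ bottom-right diagonal).

Shapes have swapped their row and column positions — what was in the top-right is now in the bottom-left — a diagonal reflection.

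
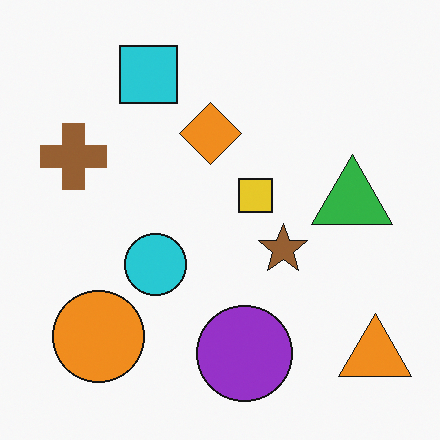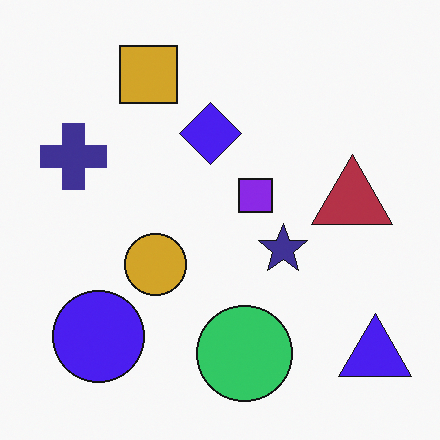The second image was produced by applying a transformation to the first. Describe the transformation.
It was hue-shifted through roughly half the color wheel.

Every shape's color has rotated by the same amount around the hue wheel — a uniform hue shift.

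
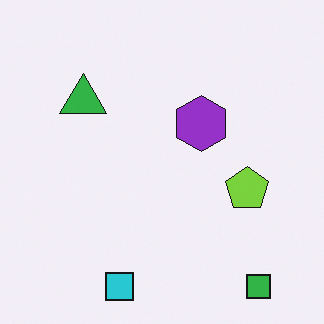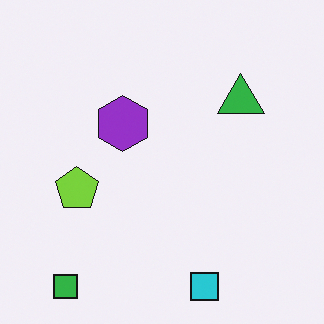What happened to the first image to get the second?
Flipped horizontally (left ↔ right).

The green square is in the bottom-right of the first image and the bottom-left of the second — shapes on opposite sides of the vertical midline have swapped in a mirror flip.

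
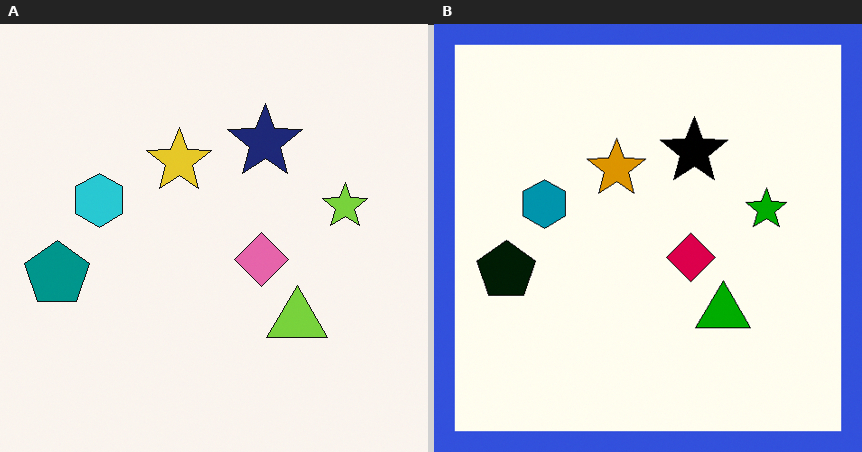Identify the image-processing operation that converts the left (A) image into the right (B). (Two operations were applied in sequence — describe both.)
The image was given much higher contrast, then framed with a blue border.

Tones are pushed away from mid-grey across the whole image — a global contrast change. A solid blue frame runs around the edge of the right (B) image, with the content slightly shrunk inside it.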